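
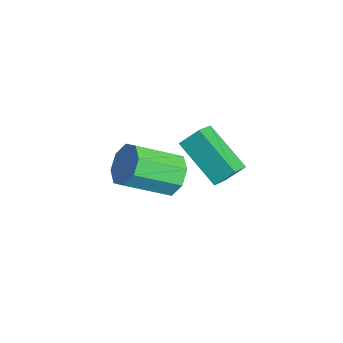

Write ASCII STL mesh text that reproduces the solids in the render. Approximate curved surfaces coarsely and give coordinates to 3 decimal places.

solid 
facet normal -0.629 0.596 -0.498
outer loop
vertex -0.643 3.357 2.586
vertex 0.883 4.099 1.546
vertex -0.759 2.703 1.95
endloop
endfacet
facet normal -0.767 -0.372 0.523
outer loop
vertex -0.123 2.101 2.454
vertex -0.643 3.357 2.586
vertex -0.759 2.703 1.95
endloop
endfacet
facet normal -0.629 0.596 -0.498
outer loop
vertex -0.759 2.703 1.95
vertex 0.883 4.099 1.546
vertex 0.767 3.445 0.91
endloop
endfacet
facet normal -0.125 -0.711 -0.692
outer loop
vertex 0.767 3.445 0.91
vertex -0.123 2.101 2.454
vertex -0.759 2.703 1.95
endloop
endfacet
facet normal 0.125 0.711 0.692
outer loop
vertex -0.643 3.357 2.586
vertex 1.519 3.497 2.05
vertex 0.883 4.099 1.546
endloop
endfacet
facet normal -0.767 -0.372 0.523
outer loop
vertex -0.007 2.755 3.09
vertex -0.643 3.357 2.586
vertex -0.123 2.101 2.454
endloop
endfacet
facet normal 0.125 0.711 0.692
outer loop
vertex -0.007 2.755 3.09
vertex 1.519 3.497 2.05
vertex -0.643 3.357 2.586
endloop
endfacet
facet normal 0.767 0.372 -0.523
outer loop
vertex 0.883 4.099 1.546
vertex 1.519 3.497 2.05
vertex 0.767 3.445 0.91
endloop
endfacet
facet normal -0.125 -0.711 -0.692
outer loop
vertex 1.403 2.843 1.414
vertex -0.123 2.101 2.454
vertex 0.767 3.445 0.91
endloop
endfacet
facet normal 0.767 0.372 -0.523
outer loop
vertex 0.767 3.445 0.91
vertex 1.519 3.497 2.05
vertex 1.403 2.843 1.414
endloop
endfacet
facet normal 0.629 -0.596 0.498
outer loop
vertex 1.403 2.843 1.414
vertex -0.007 2.755 3.09
vertex -0.123 2.101 2.454
endloop
endfacet
facet normal 0.629 -0.596 0.498
outer loop
vertex 1.519 3.497 2.05
vertex -0.007 2.755 3.09
vertex 1.403 2.843 1.414
endloop
endfacet
facet normal 0.041 0.854 -0.518
outer loop
vertex -1.834 2.367 -2.229
vertex -2.6 2.639 -1.841
vertex -1.724 2.716 -1.645
endloop
endfacet
facet normal 0.986 -0.117 -0.116
outer loop
vertex -1.834 2.367 -2.229
vertex -1.724 2.716 -1.645
vertex -1.915 0.65 -1.187
endloop
endfacet
facet normal 0.986 -0.117 -0.116
outer loop
vertex -1.915 0.65 -1.187
vertex -1.724 2.716 -1.645
vertex -1.805 0.999 -0.604
endloop
endfacet
facet normal -0.039 -0.854 0.519
outer loop
vertex -1.915 0.65 -1.187
vertex -1.805 0.999 -0.604
vertex -2.68 0.921 -0.799
endloop
endfacet
facet normal 0.041 0.855 -0.517
outer loop
vertex -1.724 2.716 -1.645
vertex -2.6 2.639 -1.841
vertex -2.127 3.019 -1.176
endloop
endfacet
facet normal 0.810 0.276 0.518
outer loop
vertex -1.724 2.716 -1.645
vertex -2.127 3.019 -1.176
vertex -1.805 0.999 -0.604
endloop
endfacet
facet normal 0.810 0.276 0.518
outer loop
vertex -1.805 0.999 -0.604
vertex -2.127 3.019 -1.176
vertex -2.208 1.302 -0.135
endloop
endfacet
facet normal -0.039 -0.854 0.518
outer loop
vertex -1.805 0.999 -0.604
vertex -2.208 1.302 -0.135
vertex -2.68 0.921 -0.799
endloop
endfacet
facet normal 0.041 0.855 -0.518
outer loop
vertex -2.127 3.019 -1.176
vertex -2.6 2.639 -1.841
vertex -2.807 3.1 -1.096
endloop
endfacet
facet normal 0.160 0.506 0.847
outer loop
vertex -2.127 3.019 -1.176
vertex -2.807 3.1 -1.096
vertex -2.208 1.302 -0.135
endloop
endfacet
facet normal 0.160 0.506 0.847
outer loop
vertex -2.208 1.302 -0.135
vertex -2.807 3.1 -1.096
vertex -2.888 1.383 -0.055
endloop
endfacet
facet normal -0.041 -0.854 0.519
outer loop
vertex -2.208 1.302 -0.135
vertex -2.888 1.383 -0.055
vertex -2.68 0.921 -0.799
endloop
endfacet
facet normal 0.040 0.855 -0.518
outer loop
vertex -2.807 3.1 -1.096
vertex -2.6 2.639 -1.841
vertex -3.365 2.91 -1.453
endloop
endfacet
facet normal -0.585 0.440 0.681
outer loop
vertex -2.807 3.1 -1.096
vertex -3.365 2.91 -1.453
vertex -2.888 1.383 -0.055
endloop
endfacet
facet normal -0.585 0.441 0.681
outer loop
vertex -2.888 1.383 -0.055
vertex -3.365 2.91 -1.453
vertex -3.446 1.193 -0.411
endloop
endfacet
facet normal -0.040 -0.854 0.519
outer loop
vertex -2.888 1.383 -0.055
vertex -3.446 1.193 -0.411
vertex -2.68 0.921 -0.799
endloop
endfacet
facet normal 0.039 0.854 -0.519
outer loop
vertex -3.365 2.91 -1.453
vertex -2.6 2.639 -1.841
vertex -3.475 2.561 -2.036
endloop
endfacet
facet normal -0.986 0.117 0.116
outer loop
vertex -3.365 2.91 -1.453
vertex -3.475 2.561 -2.036
vertex -3.446 1.193 -0.411
endloop
endfacet
facet normal -0.986 0.117 0.116
outer loop
vertex -3.446 1.193 -0.411
vertex -3.475 2.561 -2.036
vertex -3.556 0.844 -0.995
endloop
endfacet
facet normal -0.041 -0.854 0.518
outer loop
vertex -3.446 1.193 -0.411
vertex -3.556 0.844 -0.995
vertex -2.68 0.921 -0.799
endloop
endfacet
facet normal 0.039 0.854 -0.518
outer loop
vertex -3.475 2.561 -2.036
vertex -2.6 2.639 -1.841
vertex -3.072 2.258 -2.505
endloop
endfacet
facet normal -0.810 -0.276 -0.518
outer loop
vertex -3.475 2.561 -2.036
vertex -3.072 2.258 -2.505
vertex -3.556 0.844 -0.995
endloop
endfacet
facet normal -0.810 -0.276 -0.518
outer loop
vertex -3.556 0.844 -0.995
vertex -3.072 2.258 -2.505
vertex -3.153 0.541 -1.464
endloop
endfacet
facet normal -0.041 -0.855 0.517
outer loop
vertex -3.556 0.844 -0.995
vertex -3.153 0.541 -1.464
vertex -2.68 0.921 -0.799
endloop
endfacet
facet normal 0.041 0.854 -0.519
outer loop
vertex -3.072 2.258 -2.505
vertex -2.6 2.639 -1.841
vertex -2.392 2.177 -2.585
endloop
endfacet
facet normal -0.160 -0.506 -0.847
outer loop
vertex -3.072 2.258 -2.505
vertex -2.392 2.177 -2.585
vertex -3.153 0.541 -1.464
endloop
endfacet
facet normal -0.160 -0.506 -0.847
outer loop
vertex -3.153 0.541 -1.464
vertex -2.392 2.177 -2.585
vertex -2.473 0.46 -1.544
endloop
endfacet
facet normal -0.041 -0.855 0.518
outer loop
vertex -3.153 0.541 -1.464
vertex -2.473 0.46 -1.544
vertex -2.68 0.921 -0.799
endloop
endfacet
facet normal 0.040 0.854 -0.519
outer loop
vertex -2.392 2.177 -2.585
vertex -2.6 2.639 -1.841
vertex -1.834 2.367 -2.229
endloop
endfacet
facet normal 0.585 -0.441 -0.681
outer loop
vertex -2.392 2.177 -2.585
vertex -1.834 2.367 -2.229
vertex -2.473 0.46 -1.544
endloop
endfacet
facet normal 0.585 -0.441 -0.681
outer loop
vertex -2.473 0.46 -1.544
vertex -1.834 2.367 -2.229
vertex -1.915 0.65 -1.187
endloop
endfacet
facet normal -0.040 -0.855 0.518
outer loop
vertex -2.473 0.46 -1.544
vertex -1.915 0.65 -1.187
vertex -2.68 0.921 -0.799
endloop
endfacet

endsolid


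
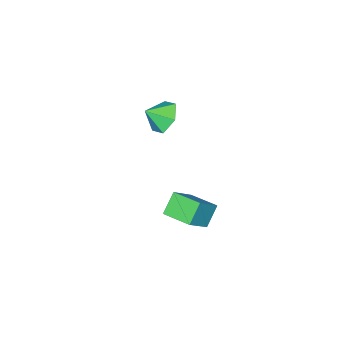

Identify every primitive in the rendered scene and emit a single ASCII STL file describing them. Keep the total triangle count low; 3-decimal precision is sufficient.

solid 
facet normal -0.653 0.474 -0.590
outer loop
vertex 4.062 -3.649 2.694
vertex 3.498 -3.365 3.546
vertex 4.275 -2.737 3.191
endloop
endfacet
facet normal 0.977 -0.139 -0.163
outer loop
vertex 4.062 -3.649 2.694
vertex 4.275 -2.737 3.191
vertex 4.282 -3.935 4.254
endloop
endfacet
facet normal -0.653 0.475 -0.590
outer loop
vertex 4.275 -2.737 3.191
vertex 3.498 -3.365 3.546
vertex 3.711 -2.454 4.043
endloop
endfacet
facet normal 0.825 0.378 0.420
outer loop
vertex 4.275 -2.737 3.191
vertex 3.711 -2.454 4.043
vertex 4.282 -3.935 4.254
endloop
endfacet
facet normal -0.653 0.475 -0.590
outer loop
vertex 3.711 -2.454 4.043
vertex 3.498 -3.365 3.546
vertex 2.934 -3.082 4.397
endloop
endfacet
facet normal 0.245 0.229 0.942
outer loop
vertex 3.711 -2.454 4.043
vertex 2.934 -3.082 4.397
vertex 4.282 -3.935 4.254
endloop
endfacet
facet normal -0.653 0.475 -0.590
outer loop
vertex 2.934 -3.082 4.397
vertex 3.498 -3.365 3.546
vertex 2.721 -3.993 3.9
endloop
endfacet
facet normal -0.183 -0.437 0.880
outer loop
vertex 2.934 -3.082 4.397
vertex 2.721 -3.993 3.9
vertex 4.282 -3.935 4.254
endloop
endfacet
facet normal -0.653 0.474 -0.591
outer loop
vertex 2.721 -3.993 3.9
vertex 3.498 -3.365 3.546
vertex 3.285 -4.277 3.049
endloop
endfacet
facet normal -0.032 -0.954 0.297
outer loop
vertex 2.721 -3.993 3.9
vertex 3.285 -4.277 3.049
vertex 4.282 -3.935 4.254
endloop
endfacet
facet normal -0.653 0.474 -0.590
outer loop
vertex 3.285 -4.277 3.049
vertex 3.498 -3.365 3.546
vertex 4.062 -3.649 2.694
endloop
endfacet
facet normal 0.548 -0.805 -0.225
outer loop
vertex 3.285 -4.277 3.049
vertex 4.062 -3.649 2.694
vertex 4.282 -3.935 4.254
endloop
endfacet
facet normal -0.718 -0.018 -0.695
outer loop
vertex 2.562 -2.366 -3.031
vertex 2.429 -0.724 -2.936
vertex 3.523 -2.231 -4.027
endloop
endfacet
facet normal 0.080 -0.995 -0.057
outer loop
vertex 4.931 -2.196 -2.664
vertex 2.562 -2.366 -3.031
vertex 3.523 -2.231 -4.027
endloop
endfacet
facet normal -0.718 -0.018 -0.695
outer loop
vertex 3.523 -2.231 -4.027
vertex 2.429 -0.724 -2.936
vertex 3.39 -0.589 -3.932
endloop
endfacet
facet normal 0.691 0.097 -0.716
outer loop
vertex 3.39 -0.589 -3.932
vertex 4.931 -2.196 -2.664
vertex 3.523 -2.231 -4.027
endloop
endfacet
facet normal -0.691 -0.097 0.716
outer loop
vertex 2.562 -2.366 -3.031
vertex 3.837 -0.689 -1.573
vertex 2.429 -0.724 -2.936
endloop
endfacet
facet normal 0.080 -0.995 -0.057
outer loop
vertex 3.97 -2.331 -1.668
vertex 2.562 -2.366 -3.031
vertex 4.931 -2.196 -2.664
endloop
endfacet
facet normal -0.691 -0.097 0.716
outer loop
vertex 3.97 -2.331 -1.668
vertex 3.837 -0.689 -1.573
vertex 2.562 -2.366 -3.031
endloop
endfacet
facet normal -0.080 0.995 0.057
outer loop
vertex 2.429 -0.724 -2.936
vertex 3.837 -0.689 -1.573
vertex 3.39 -0.589 -3.932
endloop
endfacet
facet normal 0.691 0.097 -0.716
outer loop
vertex 4.798 -0.554 -2.569
vertex 4.931 -2.196 -2.664
vertex 3.39 -0.589 -3.932
endloop
endfacet
facet normal -0.080 0.995 0.057
outer loop
vertex 3.39 -0.589 -3.932
vertex 3.837 -0.689 -1.573
vertex 4.798 -0.554 -2.569
endloop
endfacet
facet normal 0.718 0.018 0.695
outer loop
vertex 4.798 -0.554 -2.569
vertex 3.97 -2.331 -1.668
vertex 4.931 -2.196 -2.664
endloop
endfacet
facet normal 0.718 0.018 0.695
outer loop
vertex 3.837 -0.689 -1.573
vertex 3.97 -2.331 -1.668
vertex 4.798 -0.554 -2.569
endloop
endfacet

endsolid


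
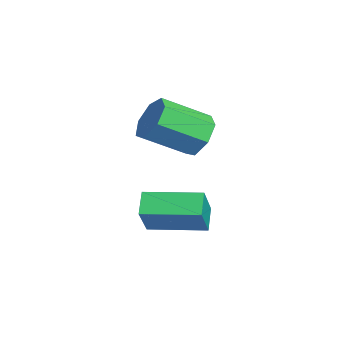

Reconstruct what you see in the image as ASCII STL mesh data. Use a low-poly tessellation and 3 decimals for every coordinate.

solid 
facet normal -0.751 0.171 0.638
outer loop
vertex -1.501 -2.733 -0.685
vertex -0.96 -0.811 -0.563
vertex -2.416 -2.401 -1.852
endloop
endfacet
facet normal -0.271 -0.961 -0.061
outer loop
vertex -1.68 -2.569 -2.477
vertex -1.501 -2.733 -0.685
vertex -2.416 -2.401 -1.852
endloop
endfacet
facet normal -0.751 0.171 0.637
outer loop
vertex -2.416 -2.401 -1.852
vertex -0.96 -0.811 -0.563
vertex -1.875 -0.48 -1.731
endloop
endfacet
facet normal -0.602 0.218 -0.768
outer loop
vertex -1.875 -0.48 -1.731
vertex -1.68 -2.569 -2.477
vertex -2.416 -2.401 -1.852
endloop
endfacet
facet normal 0.602 -0.218 0.768
outer loop
vertex -1.501 -2.733 -0.685
vertex -0.224 -0.979 -1.188
vertex -0.96 -0.811 -0.563
endloop
endfacet
facet normal -0.270 -0.961 -0.061
outer loop
vertex -0.765 -2.9 -1.309
vertex -1.501 -2.733 -0.685
vertex -1.68 -2.569 -2.477
endloop
endfacet
facet normal 0.602 -0.218 0.768
outer loop
vertex -0.765 -2.9 -1.309
vertex -0.224 -0.979 -1.188
vertex -1.501 -2.733 -0.685
endloop
endfacet
facet normal 0.271 0.961 0.060
outer loop
vertex -0.96 -0.811 -0.563
vertex -0.224 -0.979 -1.188
vertex -1.875 -0.48 -1.731
endloop
endfacet
facet normal -0.602 0.218 -0.768
outer loop
vertex -1.139 -0.647 -2.355
vertex -1.68 -2.569 -2.477
vertex -1.875 -0.48 -1.731
endloop
endfacet
facet normal 0.270 0.961 0.062
outer loop
vertex -1.875 -0.48 -1.731
vertex -0.224 -0.979 -1.188
vertex -1.139 -0.647 -2.355
endloop
endfacet
facet normal 0.751 -0.171 -0.637
outer loop
vertex -1.139 -0.647 -2.355
vertex -0.765 -2.9 -1.309
vertex -1.68 -2.569 -2.477
endloop
endfacet
facet normal 0.751 -0.171 -0.638
outer loop
vertex -0.224 -0.979 -1.188
vertex -0.765 -2.9 -1.309
vertex -1.139 -0.647 -2.355
endloop
endfacet
facet normal -0.083 0.862 -0.499
outer loop
vertex -1.814 -0.593 1.275
vertex -2.708 -0.735 1.178
vertex -2.271 -0.304 1.85
endloop
endfacet
facet normal 0.811 0.349 0.469
outer loop
vertex -1.814 -0.593 1.275
vertex -2.271 -0.304 1.85
vertex -1.658 -2.224 2.218
endloop
endfacet
facet normal 0.812 0.349 0.468
outer loop
vertex -1.658 -2.224 2.218
vertex -2.271 -0.304 1.85
vertex -2.115 -1.934 2.794
endloop
endfacet
facet normal 0.082 -0.862 0.500
outer loop
vertex -1.658 -2.224 2.218
vertex -2.115 -1.934 2.794
vertex -2.552 -2.365 2.122
endloop
endfacet
facet normal -0.083 0.862 -0.499
outer loop
vertex -2.271 -0.304 1.85
vertex -2.708 -0.735 1.178
vertex -3.057 -0.339 1.92
endloop
endfacet
facet normal 0.054 0.504 0.862
outer loop
vertex -2.271 -0.304 1.85
vertex -3.057 -0.339 1.92
vertex -2.115 -1.934 2.794
endloop
endfacet
facet normal 0.053 0.504 0.862
outer loop
vertex -2.115 -1.934 2.794
vertex -3.057 -0.339 1.92
vertex -2.9 -1.97 2.863
endloop
endfacet
facet normal 0.083 -0.863 0.499
outer loop
vertex -2.115 -1.934 2.794
vertex -2.9 -1.97 2.863
vertex -2.552 -2.365 2.122
endloop
endfacet
facet normal -0.083 0.863 -0.499
outer loop
vertex -3.057 -0.339 1.92
vertex -2.708 -0.735 1.178
vertex -3.58 -0.672 1.431
endloop
endfacet
facet normal -0.745 0.279 0.606
outer loop
vertex -3.057 -0.339 1.92
vertex -3.58 -0.672 1.431
vertex -2.9 -1.97 2.863
endloop
endfacet
facet normal -0.744 0.280 0.607
outer loop
vertex -2.9 -1.97 2.863
vertex -3.58 -0.672 1.431
vertex -3.424 -2.303 2.374
endloop
endfacet
facet normal 0.083 -0.863 0.499
outer loop
vertex -2.9 -1.97 2.863
vertex -3.424 -2.303 2.374
vertex -2.552 -2.365 2.122
endloop
endfacet
facet normal -0.082 0.863 -0.499
outer loop
vertex -3.58 -0.672 1.431
vertex -2.708 -0.735 1.178
vertex -3.447 -1.052 0.752
endloop
endfacet
facet normal -0.982 -0.155 -0.106
outer loop
vertex -3.58 -0.672 1.431
vertex -3.447 -1.052 0.752
vertex -3.424 -2.303 2.374
endloop
endfacet
facet normal -0.982 -0.156 -0.106
outer loop
vertex -3.424 -2.303 2.374
vertex -3.447 -1.052 0.752
vertex -3.29 -2.683 1.695
endloop
endfacet
facet normal 0.083 -0.863 0.499
outer loop
vertex -3.424 -2.303 2.374
vertex -3.29 -2.683 1.695
vertex -2.552 -2.365 2.122
endloop
endfacet
facet normal -0.083 0.863 -0.499
outer loop
vertex -3.447 -1.052 0.752
vertex -2.708 -0.735 1.178
vertex -2.757 -1.193 0.394
endloop
endfacet
facet normal -0.480 -0.473 -0.739
outer loop
vertex -3.447 -1.052 0.752
vertex -2.757 -1.193 0.394
vertex -3.29 -2.683 1.695
endloop
endfacet
facet normal -0.481 -0.473 -0.739
outer loop
vertex -3.29 -2.683 1.695
vertex -2.757 -1.193 0.394
vertex -2.601 -2.824 1.337
endloop
endfacet
facet normal 0.083 -0.863 0.499
outer loop
vertex -3.29 -2.683 1.695
vertex -2.601 -2.824 1.337
vertex -2.552 -2.365 2.122
endloop
endfacet
facet normal -0.083 0.863 -0.499
outer loop
vertex -2.757 -1.193 0.394
vertex -2.708 -0.735 1.178
vertex -2.031 -0.989 0.626
endloop
endfacet
facet normal 0.383 -0.435 -0.815
outer loop
vertex -2.757 -1.193 0.394
vertex -2.031 -0.989 0.626
vertex -2.601 -2.824 1.337
endloop
endfacet
facet normal 0.384 -0.435 -0.815
outer loop
vertex -2.601 -2.824 1.337
vertex -2.031 -0.989 0.626
vertex -1.874 -2.619 1.57
endloop
endfacet
facet normal 0.083 -0.863 0.499
outer loop
vertex -2.601 -2.824 1.337
vertex -1.874 -2.619 1.57
vertex -2.552 -2.365 2.122
endloop
endfacet
facet normal -0.083 0.863 -0.499
outer loop
vertex -2.031 -0.989 0.626
vertex -2.708 -0.735 1.178
vertex -1.814 -0.593 1.275
endloop
endfacet
facet normal 0.958 -0.069 -0.278
outer loop
vertex -2.031 -0.989 0.626
vertex -1.814 -0.593 1.275
vertex -1.874 -2.619 1.57
endloop
endfacet
facet normal 0.958 -0.069 -0.277
outer loop
vertex -1.874 -2.619 1.57
vertex -1.814 -0.593 1.275
vertex -1.658 -2.224 2.218
endloop
endfacet
facet normal 0.083 -0.863 0.499
outer loop
vertex -1.874 -2.619 1.57
vertex -1.658 -2.224 2.218
vertex -2.552 -2.365 2.122
endloop
endfacet

endsolid


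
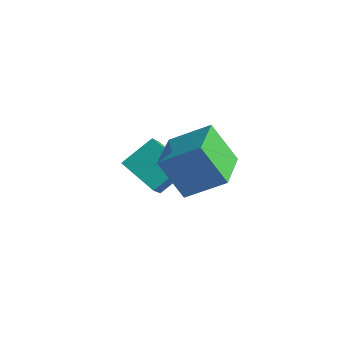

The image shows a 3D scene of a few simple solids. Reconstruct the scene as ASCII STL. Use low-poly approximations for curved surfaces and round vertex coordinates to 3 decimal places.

solid 
facet normal -0.880 -0.122 0.459
outer loop
vertex -0.628 -3.96 1.228
vertex -0.275 -2.661 2.25
vertex -1.221 -3.086 0.324
endloop
endfacet
facet normal -0.209 -0.768 -0.605
outer loop
vertex 0.415 -2.859 -0.53
vertex -0.628 -3.96 1.228
vertex -1.221 -3.086 0.324
endloop
endfacet
facet normal -0.880 -0.122 0.459
outer loop
vertex -1.221 -3.086 0.324
vertex -0.275 -2.661 2.25
vertex -0.868 -1.788 1.346
endloop
endfacet
facet normal -0.427 0.628 -0.651
outer loop
vertex -0.868 -1.788 1.346
vertex 0.415 -2.859 -0.53
vertex -1.221 -3.086 0.324
endloop
endfacet
facet normal 0.427 -0.628 0.651
outer loop
vertex -0.628 -3.96 1.228
vertex 1.361 -2.434 1.396
vertex -0.275 -2.661 2.25
endloop
endfacet
facet normal -0.209 -0.768 -0.605
outer loop
vertex 1.008 -3.732 0.374
vertex -0.628 -3.96 1.228
vertex 0.415 -2.859 -0.53
endloop
endfacet
facet normal 0.427 -0.628 0.650
outer loop
vertex 1.008 -3.732 0.374
vertex 1.361 -2.434 1.396
vertex -0.628 -3.96 1.228
endloop
endfacet
facet normal 0.209 0.768 0.605
outer loop
vertex -0.275 -2.661 2.25
vertex 1.361 -2.434 1.396
vertex -0.868 -1.788 1.346
endloop
endfacet
facet normal -0.427 0.628 -0.651
outer loop
vertex 0.768 -1.56 0.492
vertex 0.415 -2.859 -0.53
vertex -0.868 -1.788 1.346
endloop
endfacet
facet normal 0.209 0.768 0.605
outer loop
vertex -0.868 -1.788 1.346
vertex 1.361 -2.434 1.396
vertex 0.768 -1.56 0.492
endloop
endfacet
facet normal 0.880 0.122 -0.459
outer loop
vertex 0.768 -1.56 0.492
vertex 1.008 -3.732 0.374
vertex 0.415 -2.859 -0.53
endloop
endfacet
facet normal 0.880 0.122 -0.459
outer loop
vertex 1.361 -2.434 1.396
vertex 1.008 -3.732 0.374
vertex 0.768 -1.56 0.492
endloop
endfacet
facet normal -0.470 -0.254 0.845
outer loop
vertex 4.222 -4.263 4.753
vertex 2.921 -2.512 4.556
vertex 2.988 -5.292 3.757
endloop
endfacet
facet normal 0.594 -0.799 0.090
outer loop
vertex 3.919 -4.788 2.084
vertex 4.222 -4.263 4.753
vertex 2.988 -5.292 3.757
endloop
endfacet
facet normal -0.470 -0.254 0.845
outer loop
vertex 2.988 -5.292 3.757
vertex 2.921 -2.512 4.556
vertex 1.687 -3.541 3.561
endloop
endfacet
facet normal -0.653 -0.544 -0.527
outer loop
vertex 1.687 -3.541 3.561
vertex 3.919 -4.788 2.084
vertex 2.988 -5.292 3.757
endloop
endfacet
facet normal 0.653 0.544 0.527
outer loop
vertex 4.222 -4.263 4.753
vertex 3.852 -2.008 2.883
vertex 2.921 -2.512 4.556
endloop
endfacet
facet normal 0.594 -0.799 0.090
outer loop
vertex 5.153 -3.759 3.079
vertex 4.222 -4.263 4.753
vertex 3.919 -4.788 2.084
endloop
endfacet
facet normal 0.653 0.544 0.527
outer loop
vertex 5.153 -3.759 3.079
vertex 3.852 -2.008 2.883
vertex 4.222 -4.263 4.753
endloop
endfacet
facet normal -0.594 0.799 -0.090
outer loop
vertex 2.921 -2.512 4.556
vertex 3.852 -2.008 2.883
vertex 1.687 -3.541 3.561
endloop
endfacet
facet normal -0.653 -0.544 -0.527
outer loop
vertex 2.618 -3.037 1.887
vertex 3.919 -4.788 2.084
vertex 1.687 -3.541 3.561
endloop
endfacet
facet normal -0.594 0.799 -0.090
outer loop
vertex 1.687 -3.541 3.561
vertex 3.852 -2.008 2.883
vertex 2.618 -3.037 1.887
endloop
endfacet
facet normal 0.470 0.254 -0.845
outer loop
vertex 2.618 -3.037 1.887
vertex 5.153 -3.759 3.079
vertex 3.919 -4.788 2.084
endloop
endfacet
facet normal 0.470 0.255 -0.845
outer loop
vertex 3.852 -2.008 2.883
vertex 5.153 -3.759 3.079
vertex 2.618 -3.037 1.887
endloop
endfacet

endsolid


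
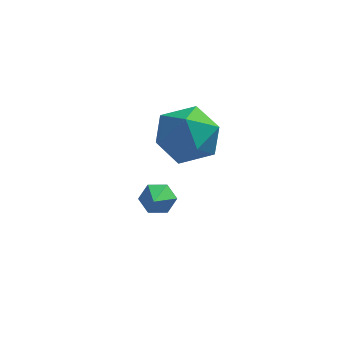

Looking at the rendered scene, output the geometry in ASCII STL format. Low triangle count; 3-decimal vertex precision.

solid 
facet normal -0.094 0.827 -0.554
outer loop
vertex -0.68 -2.229 -3.547
vertex -1.079 -1.968 -3.09
vertex -0.428 -1.87 -3.054
endloop
endfacet
facet normal 0.891 -0.430 -0.142
outer loop
vertex -0.68 -2.229 -3.547
vertex -0.428 -1.87 -3.054
vertex -0.941 -3.192 -2.27
endloop
endfacet
facet normal -0.094 0.827 -0.554
outer loop
vertex -0.428 -1.87 -3.054
vertex -1.079 -1.968 -3.09
vertex -0.826 -1.609 -2.597
endloop
endfacet
facet normal 0.773 0.074 0.631
outer loop
vertex -0.428 -1.87 -3.054
vertex -0.826 -1.609 -2.597
vertex -0.941 -3.192 -2.27
endloop
endfacet
facet normal -0.094 0.827 -0.554
outer loop
vertex -0.826 -1.609 -2.597
vertex -1.079 -1.968 -3.09
vertex -1.478 -1.707 -2.633
endloop
endfacet
facet normal -0.085 0.207 0.975
outer loop
vertex -0.826 -1.609 -2.597
vertex -1.478 -1.707 -2.633
vertex -0.941 -3.192 -2.27
endloop
endfacet
facet normal -0.094 0.827 -0.554
outer loop
vertex -1.478 -1.707 -2.633
vertex -1.079 -1.968 -3.09
vertex -1.731 -2.066 -3.126
endloop
endfacet
facet normal -0.823 -0.165 0.543
outer loop
vertex -1.478 -1.707 -2.633
vertex -1.731 -2.066 -3.126
vertex -0.941 -3.192 -2.27
endloop
endfacet
facet normal -0.094 0.827 -0.554
outer loop
vertex -1.731 -2.066 -3.126
vertex -1.079 -1.968 -3.09
vertex -1.332 -2.327 -3.583
endloop
endfacet
facet normal -0.705 -0.671 -0.232
outer loop
vertex -1.731 -2.066 -3.126
vertex -1.332 -2.327 -3.583
vertex -0.941 -3.192 -2.27
endloop
endfacet
facet normal -0.094 0.827 -0.554
outer loop
vertex -1.332 -2.327 -3.583
vertex -1.079 -1.968 -3.09
vertex -0.68 -2.229 -3.547
endloop
endfacet
facet normal 0.153 -0.804 -0.575
outer loop
vertex -1.332 -2.327 -3.583
vertex -0.68 -2.229 -3.547
vertex -0.941 -3.192 -2.27
endloop
endfacet
facet normal -0.898 0.440 0.008
outer loop
vertex -0.463 -1.574 0.721
vertex -0.979 -2.621 0.3
vertex -0.874 -2.428 1.521
endloop
endfacet
facet normal -0.477 0.712 0.515
outer loop
vertex -0.463 -1.574 0.721
vertex -0.874 -2.428 1.521
vertex 0.206 -1.854 1.727
endloop
endfacet
facet normal 0.108 0.974 0.200
outer loop
vertex -0.463 -1.574 0.721
vertex 0.206 -1.854 1.727
vertex 0.769 -1.692 0.633
endloop
endfacet
facet normal 0.047 0.863 -0.503
outer loop
vertex -0.463 -1.574 0.721
vertex 0.769 -1.692 0.633
vertex 0.036 -2.166 -0.249
endloop
endfacet
facet normal -0.575 0.533 -0.621
outer loop
vertex -0.463 -1.574 0.721
vertex 0.036 -2.166 -0.249
vertex -0.979 -2.621 0.3
endloop
endfacet
facet normal -0.275 0.179 0.944
outer loop
vertex 0.206 -1.854 1.727
vertex -0.874 -2.428 1.521
vertex 0.104 -3.074 1.929
endloop
endfacet
facet normal -0.957 -0.262 0.124
outer loop
vertex -0.874 -2.428 1.521
vertex -0.979 -2.621 0.3
vertex -0.629 -3.548 1.047
endloop
endfacet
facet normal -0.434 -0.112 -0.894
outer loop
vertex -0.979 -2.621 0.3
vertex 0.036 -2.166 -0.249
vertex -0.066 -3.386 -0.047
endloop
endfacet
facet normal 0.572 0.423 -0.703
outer loop
vertex 0.036 -2.166 -0.249
vertex 0.769 -1.692 0.633
vertex 1.014 -2.812 0.159
endloop
endfacet
facet normal 0.670 0.603 0.434
outer loop
vertex 0.769 -1.692 0.633
vertex 0.206 -1.854 1.727
vertex 1.119 -2.619 1.38
endloop
endfacet
facet normal -0.047 -0.863 0.503
outer loop
vertex 0.603 -3.666 0.959
vertex 0.104 -3.074 1.929
vertex -0.629 -3.548 1.047
endloop
endfacet
facet normal -0.108 -0.974 -0.200
outer loop
vertex 0.603 -3.666 0.959
vertex -0.629 -3.548 1.047
vertex -0.066 -3.386 -0.047
endloop
endfacet
facet normal 0.477 -0.712 -0.515
outer loop
vertex 0.603 -3.666 0.959
vertex -0.066 -3.386 -0.047
vertex 1.014 -2.812 0.159
endloop
endfacet
facet normal 0.898 -0.440 -0.008
outer loop
vertex 0.603 -3.666 0.959
vertex 1.014 -2.812 0.159
vertex 1.119 -2.619 1.38
endloop
endfacet
facet normal 0.575 -0.533 0.621
outer loop
vertex 0.603 -3.666 0.959
vertex 1.119 -2.619 1.38
vertex 0.104 -3.074 1.929
endloop
endfacet
facet normal -0.572 -0.423 0.703
outer loop
vertex -0.629 -3.548 1.047
vertex 0.104 -3.074 1.929
vertex -0.874 -2.428 1.521
endloop
endfacet
facet normal -0.670 -0.603 -0.434
outer loop
vertex -0.066 -3.386 -0.047
vertex -0.629 -3.548 1.047
vertex -0.979 -2.621 0.3
endloop
endfacet
facet normal 0.275 -0.179 -0.944
outer loop
vertex 1.014 -2.812 0.159
vertex -0.066 -3.386 -0.047
vertex 0.036 -2.166 -0.249
endloop
endfacet
facet normal 0.957 0.262 -0.124
outer loop
vertex 1.119 -2.619 1.38
vertex 1.014 -2.812 0.159
vertex 0.769 -1.692 0.633
endloop
endfacet
facet normal 0.434 0.112 0.894
outer loop
vertex 0.104 -3.074 1.929
vertex 1.119 -2.619 1.38
vertex 0.206 -1.854 1.727
endloop
endfacet

endsolid


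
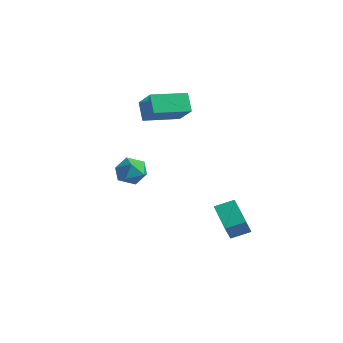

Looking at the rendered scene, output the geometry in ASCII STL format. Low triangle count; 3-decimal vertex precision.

solid 
facet normal -0.528 -0.769 -0.361
outer loop
vertex 4.17 1.684 -4.116
vertex 2.429 2.539 -3.391
vertex 4.043 2.197 -5.024
endloop
endfacet
facet normal 0.840 -0.413 -0.351
outer loop
vertex 4.651 3.081 -4.609
vertex 4.17 1.684 -4.116
vertex 4.043 2.197 -5.024
endloop
endfacet
facet normal -0.528 -0.769 -0.361
outer loop
vertex 4.043 2.197 -5.024
vertex 2.429 2.539 -3.391
vertex 2.303 3.052 -4.299
endloop
endfacet
facet normal -0.120 0.488 -0.864
outer loop
vertex 2.303 3.052 -4.299
vertex 4.651 3.081 -4.609
vertex 4.043 2.197 -5.024
endloop
endfacet
facet normal 0.120 -0.488 0.864
outer loop
vertex 4.17 1.684 -4.116
vertex 3.037 3.423 -2.976
vertex 2.429 2.539 -3.391
endloop
endfacet
facet normal 0.841 -0.413 -0.350
outer loop
vertex 4.777 2.568 -3.701
vertex 4.17 1.684 -4.116
vertex 4.651 3.081 -4.609
endloop
endfacet
facet normal 0.120 -0.488 0.864
outer loop
vertex 4.777 2.568 -3.701
vertex 3.037 3.423 -2.976
vertex 4.17 1.684 -4.116
endloop
endfacet
facet normal -0.840 0.414 0.350
outer loop
vertex 2.429 2.539 -3.391
vertex 3.037 3.423 -2.976
vertex 2.303 3.052 -4.299
endloop
endfacet
facet normal -0.120 0.488 -0.864
outer loop
vertex 2.91 3.936 -3.884
vertex 4.651 3.081 -4.609
vertex 2.303 3.052 -4.299
endloop
endfacet
facet normal -0.841 0.413 0.351
outer loop
vertex 2.303 3.052 -4.299
vertex 3.037 3.423 -2.976
vertex 2.91 3.936 -3.884
endloop
endfacet
facet normal 0.528 0.769 0.361
outer loop
vertex 2.91 3.936 -3.884
vertex 4.777 2.568 -3.701
vertex 4.651 3.081 -4.609
endloop
endfacet
facet normal 0.528 0.769 0.361
outer loop
vertex 3.037 3.423 -2.976
vertex 4.777 2.568 -3.701
vertex 2.91 3.936 -3.884
endloop
endfacet
facet normal -0.532 0.268 0.803
outer loop
vertex -1.728 1.845 3.603
vertex -0.987 3.824 3.433
vertex -3.139 2.281 2.523
endloop
endfacet
facet normal -0.349 -0.934 0.080
outer loop
vertex -2.453 1.936 1.487
vertex -1.728 1.845 3.603
vertex -3.139 2.281 2.523
endloop
endfacet
facet normal -0.532 0.268 0.803
outer loop
vertex -3.139 2.281 2.523
vertex -0.987 3.824 3.433
vertex -2.398 4.26 2.353
endloop
endfacet
facet normal -0.771 0.238 -0.590
outer loop
vertex -2.398 4.26 2.353
vertex -2.453 1.936 1.487
vertex -3.139 2.281 2.523
endloop
endfacet
facet normal 0.771 -0.238 0.590
outer loop
vertex -1.728 1.845 3.603
vertex -0.301 3.479 2.397
vertex -0.987 3.824 3.433
endloop
endfacet
facet normal -0.349 -0.934 0.080
outer loop
vertex -1.042 1.5 2.567
vertex -1.728 1.845 3.603
vertex -2.453 1.936 1.487
endloop
endfacet
facet normal 0.771 -0.238 0.590
outer loop
vertex -1.042 1.5 2.567
vertex -0.301 3.479 2.397
vertex -1.728 1.845 3.603
endloop
endfacet
facet normal 0.349 0.934 -0.080
outer loop
vertex -0.987 3.824 3.433
vertex -0.301 3.479 2.397
vertex -2.398 4.26 2.353
endloop
endfacet
facet normal -0.771 0.238 -0.590
outer loop
vertex -1.712 3.915 1.317
vertex -2.453 1.936 1.487
vertex -2.398 4.26 2.353
endloop
endfacet
facet normal 0.349 0.934 -0.080
outer loop
vertex -2.398 4.26 2.353
vertex -0.301 3.479 2.397
vertex -1.712 3.915 1.317
endloop
endfacet
facet normal 0.532 -0.268 -0.803
outer loop
vertex -1.712 3.915 1.317
vertex -1.042 1.5 2.567
vertex -2.453 1.936 1.487
endloop
endfacet
facet normal 0.532 -0.268 -0.803
outer loop
vertex -0.301 3.479 2.397
vertex -1.042 1.5 2.567
vertex -1.712 3.915 1.317
endloop
endfacet
facet normal 0.093 0.978 0.187
outer loop
vertex 0.076 0.023 -1.072
vertex -0.743 0.006 -0.578
vertex 0.088 -0.158 -0.132
endloop
endfacet
facet normal 0.733 0.670 0.120
outer loop
vertex 0.076 0.023 -1.072
vertex 0.088 -0.158 -0.132
vertex 0.646 -0.663 -0.724
endloop
endfacet
facet normal 0.766 0.370 -0.526
outer loop
vertex 0.076 0.023 -1.072
vertex 0.646 -0.663 -0.724
vertex 0.16 -0.81 -1.535
endloop
endfacet
facet normal 0.147 0.492 -0.858
outer loop
vertex 0.076 0.023 -1.072
vertex 0.16 -0.81 -1.535
vertex -0.698 -0.396 -1.445
endloop
endfacet
facet normal -0.269 0.868 -0.417
outer loop
vertex 0.076 0.023 -1.072
vertex -0.698 -0.396 -1.445
vertex -0.743 0.006 -0.578
endloop
endfacet
facet normal 0.780 0.149 0.608
outer loop
vertex 0.646 -0.663 -0.724
vertex 0.088 -0.158 -0.132
vertex 0.178 -1.104 -0.015
endloop
endfacet
facet normal -0.256 0.649 0.716
outer loop
vertex 0.088 -0.158 -0.132
vertex -0.743 0.006 -0.578
vertex -0.68 -0.69 0.075
endloop
endfacet
facet normal -0.842 0.472 -0.262
outer loop
vertex -0.743 0.006 -0.578
vertex -0.698 -0.396 -1.445
vertex -1.166 -0.837 -0.736
endloop
endfacet
facet normal -0.168 -0.137 -0.976
outer loop
vertex -0.698 -0.396 -1.445
vertex 0.16 -0.81 -1.535
vertex -0.608 -1.342 -1.328
endloop
endfacet
facet normal 0.834 -0.336 -0.439
outer loop
vertex 0.16 -0.81 -1.535
vertex 0.646 -0.663 -0.724
vertex 0.223 -1.506 -0.882
endloop
endfacet
facet normal -0.147 -0.492 0.858
outer loop
vertex -0.596 -1.523 -0.388
vertex 0.178 -1.104 -0.015
vertex -0.68 -0.69 0.075
endloop
endfacet
facet normal -0.766 -0.370 0.526
outer loop
vertex -0.596 -1.523 -0.388
vertex -0.68 -0.69 0.075
vertex -1.166 -0.837 -0.736
endloop
endfacet
facet normal -0.733 -0.670 -0.120
outer loop
vertex -0.596 -1.523 -0.388
vertex -1.166 -0.837 -0.736
vertex -0.608 -1.342 -1.328
endloop
endfacet
facet normal -0.093 -0.978 -0.187
outer loop
vertex -0.596 -1.523 -0.388
vertex -0.608 -1.342 -1.328
vertex 0.223 -1.506 -0.882
endloop
endfacet
facet normal 0.269 -0.868 0.417
outer loop
vertex -0.596 -1.523 -0.388
vertex 0.223 -1.506 -0.882
vertex 0.178 -1.104 -0.015
endloop
endfacet
facet normal 0.168 0.137 0.976
outer loop
vertex -0.68 -0.69 0.075
vertex 0.178 -1.104 -0.015
vertex 0.088 -0.158 -0.132
endloop
endfacet
facet normal -0.834 0.336 0.439
outer loop
vertex -1.166 -0.837 -0.736
vertex -0.68 -0.69 0.075
vertex -0.743 0.006 -0.578
endloop
endfacet
facet normal -0.780 -0.149 -0.608
outer loop
vertex -0.608 -1.342 -1.328
vertex -1.166 -0.837 -0.736
vertex -0.698 -0.396 -1.445
endloop
endfacet
facet normal 0.256 -0.649 -0.716
outer loop
vertex 0.223 -1.506 -0.882
vertex -0.608 -1.342 -1.328
vertex 0.16 -0.81 -1.535
endloop
endfacet
facet normal 0.842 -0.472 0.262
outer loop
vertex 0.178 -1.104 -0.015
vertex 0.223 -1.506 -0.882
vertex 0.646 -0.663 -0.724
endloop
endfacet

endsolid


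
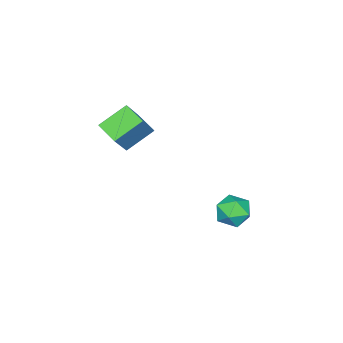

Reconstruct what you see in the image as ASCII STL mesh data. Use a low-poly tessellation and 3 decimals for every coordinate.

solid 
facet normal 0.448 0.657 0.606
outer loop
vertex -1.501 5.014 -0.597
vertex -1.439 4.244 0.191
vertex -0.617 4.355 -0.537
endloop
endfacet
facet normal 0.599 0.797 -0.077
outer loop
vertex -1.501 5.014 -0.597
vertex -0.617 4.355 -0.537
vertex -1.062 4.595 -1.519
endloop
endfacet
facet normal -0.017 0.907 -0.420
outer loop
vertex -1.501 5.014 -0.597
vertex -1.062 4.595 -1.519
vertex -2.158 4.631 -1.397
endloop
endfacet
facet normal -0.547 0.835 0.050
outer loop
vertex -1.501 5.014 -0.597
vertex -2.158 4.631 -1.397
vertex -2.392 4.415 -0.34
endloop
endfacet
facet normal -0.260 0.680 0.685
outer loop
vertex -1.501 5.014 -0.597
vertex -2.392 4.415 -0.34
vertex -1.439 4.244 0.191
endloop
endfacet
facet normal 0.908 0.218 -0.358
outer loop
vertex -1.062 4.595 -1.519
vertex -0.617 4.355 -0.537
vertex -0.728 3.565 -1.3
endloop
endfacet
facet normal 0.664 -0.009 0.748
outer loop
vertex -0.617 4.355 -0.537
vertex -1.439 4.244 0.191
vertex -0.962 3.349 -0.243
endloop
endfacet
facet normal -0.482 0.030 0.875
outer loop
vertex -1.439 4.244 0.191
vertex -2.392 4.415 -0.34
vertex -2.058 3.385 -0.121
endloop
endfacet
facet normal -0.948 0.280 -0.152
outer loop
vertex -2.392 4.415 -0.34
vertex -2.158 4.631 -1.397
vertex -2.503 3.625 -1.103
endloop
endfacet
facet normal -0.089 0.396 -0.914
outer loop
vertex -2.158 4.631 -1.397
vertex -1.062 4.595 -1.519
vertex -1.681 3.736 -1.831
endloop
endfacet
facet normal 0.547 -0.835 -0.050
outer loop
vertex -1.619 2.966 -1.043
vertex -0.728 3.565 -1.3
vertex -0.962 3.349 -0.243
endloop
endfacet
facet normal 0.017 -0.907 0.420
outer loop
vertex -1.619 2.966 -1.043
vertex -0.962 3.349 -0.243
vertex -2.058 3.385 -0.121
endloop
endfacet
facet normal -0.599 -0.797 0.077
outer loop
vertex -1.619 2.966 -1.043
vertex -2.058 3.385 -0.121
vertex -2.503 3.625 -1.103
endloop
endfacet
facet normal -0.448 -0.657 -0.606
outer loop
vertex -1.619 2.966 -1.043
vertex -2.503 3.625 -1.103
vertex -1.681 3.736 -1.831
endloop
endfacet
facet normal 0.260 -0.680 -0.685
outer loop
vertex -1.619 2.966 -1.043
vertex -1.681 3.736 -1.831
vertex -0.728 3.565 -1.3
endloop
endfacet
facet normal 0.948 -0.280 0.152
outer loop
vertex -0.962 3.349 -0.243
vertex -0.728 3.565 -1.3
vertex -0.617 4.355 -0.537
endloop
endfacet
facet normal 0.089 -0.396 0.914
outer loop
vertex -2.058 3.385 -0.121
vertex -0.962 3.349 -0.243
vertex -1.439 4.244 0.191
endloop
endfacet
facet normal -0.908 -0.218 0.358
outer loop
vertex -2.503 3.625 -1.103
vertex -2.058 3.385 -0.121
vertex -2.392 4.415 -0.34
endloop
endfacet
facet normal -0.664 0.009 -0.748
outer loop
vertex -1.681 3.736 -1.831
vertex -2.503 3.625 -1.103
vertex -2.158 4.631 -1.397
endloop
endfacet
facet normal 0.482 -0.030 -0.875
outer loop
vertex -0.728 3.565 -1.3
vertex -1.681 3.736 -1.831
vertex -1.062 4.595 -1.519
endloop
endfacet
facet normal -0.753 0.384 0.534
outer loop
vertex -1.433 -2.854 4.689
vertex -1.06 -1.495 4.238
vertex -2.697 -3.051 3.048
endloop
endfacet
facet normal -0.253 -0.918 0.305
outer loop
vertex -1.22 -3.805 2.002
vertex -1.433 -2.854 4.689
vertex -2.697 -3.051 3.048
endloop
endfacet
facet normal -0.753 0.384 0.534
outer loop
vertex -2.697 -3.051 3.048
vertex -1.06 -1.495 4.238
vertex -2.323 -1.692 2.597
endloop
endfacet
facet normal -0.607 -0.095 -0.789
outer loop
vertex -2.323 -1.692 2.597
vertex -1.22 -3.805 2.002
vertex -2.697 -3.051 3.048
endloop
endfacet
facet normal 0.607 0.095 0.789
outer loop
vertex -1.433 -2.854 4.689
vertex 0.417 -2.249 3.192
vertex -1.06 -1.495 4.238
endloop
endfacet
facet normal -0.253 -0.918 0.305
outer loop
vertex 0.043 -3.608 3.643
vertex -1.433 -2.854 4.689
vertex -1.22 -3.805 2.002
endloop
endfacet
facet normal 0.607 0.095 0.789
outer loop
vertex 0.043 -3.608 3.643
vertex 0.417 -2.249 3.192
vertex -1.433 -2.854 4.689
endloop
endfacet
facet normal 0.253 0.918 -0.305
outer loop
vertex -1.06 -1.495 4.238
vertex 0.417 -2.249 3.192
vertex -2.323 -1.692 2.597
endloop
endfacet
facet normal -0.607 -0.095 -0.789
outer loop
vertex -0.847 -2.446 1.551
vertex -1.22 -3.805 2.002
vertex -2.323 -1.692 2.597
endloop
endfacet
facet normal 0.253 0.918 -0.305
outer loop
vertex -2.323 -1.692 2.597
vertex 0.417 -2.249 3.192
vertex -0.847 -2.446 1.551
endloop
endfacet
facet normal 0.753 -0.384 -0.534
outer loop
vertex -0.847 -2.446 1.551
vertex 0.043 -3.608 3.643
vertex -1.22 -3.805 2.002
endloop
endfacet
facet normal 0.753 -0.384 -0.534
outer loop
vertex 0.417 -2.249 3.192
vertex 0.043 -3.608 3.643
vertex -0.847 -2.446 1.551
endloop
endfacet

endsolid


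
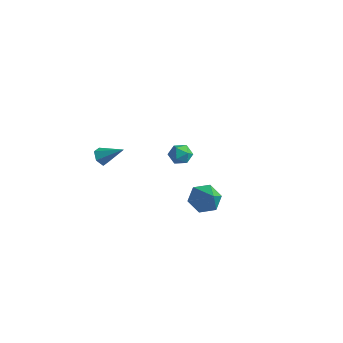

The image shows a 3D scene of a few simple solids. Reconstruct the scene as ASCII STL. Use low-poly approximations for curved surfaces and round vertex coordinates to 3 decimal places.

solid 
facet normal -0.883 0.465 -0.061
outer loop
vertex -1.254 2.543 -0.945
vertex -1.542 1.957 -1.236
vertex -1.546 2.043 -0.526
endloop
endfacet
facet normal -0.504 0.708 0.494
outer loop
vertex -1.254 2.543 -0.945
vertex -1.546 2.043 -0.526
vertex -0.929 2.351 -0.338
endloop
endfacet
facet normal 0.112 0.963 0.245
outer loop
vertex -1.254 2.543 -0.945
vertex -0.929 2.351 -0.338
vertex -0.544 2.457 -0.931
endloop
endfacet
facet normal 0.115 0.878 -0.465
outer loop
vertex -1.254 2.543 -0.945
vertex -0.544 2.457 -0.931
vertex -0.923 2.213 -1.486
endloop
endfacet
facet normal -0.499 0.570 -0.653
outer loop
vertex -1.254 2.543 -0.945
vertex -0.923 2.213 -1.486
vertex -1.542 1.957 -1.236
endloop
endfacet
facet normal -0.358 0.155 0.921
outer loop
vertex -0.929 2.351 -0.338
vertex -1.546 2.043 -0.526
vertex -1.017 1.647 -0.254
endloop
endfacet
facet normal -0.971 -0.238 0.023
outer loop
vertex -1.546 2.043 -0.526
vertex -1.542 1.957 -1.236
vertex -1.396 1.403 -0.809
endloop
endfacet
facet normal -0.349 -0.068 -0.935
outer loop
vertex -1.542 1.957 -1.236
vertex -0.923 2.213 -1.486
vertex -1.011 1.509 -1.402
endloop
endfacet
facet normal 0.646 0.430 -0.630
outer loop
vertex -0.923 2.213 -1.486
vertex -0.544 2.457 -0.931
vertex -0.394 1.817 -1.214
endloop
endfacet
facet normal 0.641 0.568 0.517
outer loop
vertex -0.544 2.457 -0.931
vertex -0.929 2.351 -0.338
vertex -0.398 1.903 -0.504
endloop
endfacet
facet normal -0.115 -0.878 0.465
outer loop
vertex -0.686 1.317 -0.795
vertex -1.017 1.647 -0.254
vertex -1.396 1.403 -0.809
endloop
endfacet
facet normal -0.112 -0.963 -0.245
outer loop
vertex -0.686 1.317 -0.795
vertex -1.396 1.403 -0.809
vertex -1.011 1.509 -1.402
endloop
endfacet
facet normal 0.504 -0.708 -0.494
outer loop
vertex -0.686 1.317 -0.795
vertex -1.011 1.509 -1.402
vertex -0.394 1.817 -1.214
endloop
endfacet
facet normal 0.883 -0.465 0.061
outer loop
vertex -0.686 1.317 -0.795
vertex -0.394 1.817 -1.214
vertex -0.398 1.903 -0.504
endloop
endfacet
facet normal 0.499 -0.570 0.653
outer loop
vertex -0.686 1.317 -0.795
vertex -0.398 1.903 -0.504
vertex -1.017 1.647 -0.254
endloop
endfacet
facet normal -0.646 -0.430 0.630
outer loop
vertex -1.396 1.403 -0.809
vertex -1.017 1.647 -0.254
vertex -1.546 2.043 -0.526
endloop
endfacet
facet normal -0.641 -0.568 -0.517
outer loop
vertex -1.011 1.509 -1.402
vertex -1.396 1.403 -0.809
vertex -1.542 1.957 -1.236
endloop
endfacet
facet normal 0.358 -0.155 -0.921
outer loop
vertex -0.394 1.817 -1.214
vertex -1.011 1.509 -1.402
vertex -0.923 2.213 -1.486
endloop
endfacet
facet normal 0.971 0.238 -0.023
outer loop
vertex -0.398 1.903 -0.504
vertex -0.394 1.817 -1.214
vertex -0.544 2.457 -0.931
endloop
endfacet
facet normal 0.349 0.068 0.935
outer loop
vertex -1.017 1.647 -0.254
vertex -0.398 1.903 -0.504
vertex -0.929 2.351 -0.338
endloop
endfacet
facet normal -0.676 0.367 -0.639
outer loop
vertex 3.929 -0.725 -1.355
vertex 3.278 -0.871 -0.75
vertex 3.715 -0.084 -0.761
endloop
endfacet
facet normal 0.916 0.390 -0.091
outer loop
vertex 3.929 -0.725 -1.355
vertex 3.715 -0.084 -0.761
vertex 4.422 -1.489 0.33
endloop
endfacet
facet normal -0.676 0.366 -0.639
outer loop
vertex 3.715 -0.084 -0.761
vertex 3.278 -0.871 -0.75
vertex 3.064 -0.229 -0.156
endloop
endfacet
facet normal 0.413 0.679 0.607
outer loop
vertex 3.715 -0.084 -0.761
vertex 3.064 -0.229 -0.156
vertex 4.422 -1.489 0.33
endloop
endfacet
facet normal -0.677 0.366 -0.639
outer loop
vertex 3.064 -0.229 -0.156
vertex 3.278 -0.871 -0.75
vertex 2.628 -1.016 -0.145
endloop
endfacet
facet normal -0.220 0.135 0.966
outer loop
vertex 3.064 -0.229 -0.156
vertex 2.628 -1.016 -0.145
vertex 4.422 -1.489 0.33
endloop
endfacet
facet normal -0.677 0.366 -0.639
outer loop
vertex 2.628 -1.016 -0.145
vertex 3.278 -0.871 -0.75
vertex 2.842 -1.658 -0.739
endloop
endfacet
facet normal -0.350 -0.696 0.627
outer loop
vertex 2.628 -1.016 -0.145
vertex 2.842 -1.658 -0.739
vertex 4.422 -1.489 0.33
endloop
endfacet
facet normal -0.676 0.366 -0.639
outer loop
vertex 2.842 -1.658 -0.739
vertex 3.278 -0.871 -0.75
vertex 3.493 -1.512 -1.344
endloop
endfacet
facet normal 0.154 -0.985 -0.072
outer loop
vertex 2.842 -1.658 -0.739
vertex 3.493 -1.512 -1.344
vertex 4.422 -1.489 0.33
endloop
endfacet
facet normal -0.676 0.366 -0.639
outer loop
vertex 3.493 -1.512 -1.344
vertex 3.278 -0.871 -0.75
vertex 3.929 -0.725 -1.355
endloop
endfacet
facet normal 0.787 -0.442 -0.431
outer loop
vertex 3.493 -1.512 -1.344
vertex 3.929 -0.725 -1.355
vertex 4.422 -1.489 0.33
endloop
endfacet
facet normal -0.758 -0.355 -0.547
outer loop
vertex -3.608 -0.781 -1.353
vertex -3.808 -1.096 -0.871
vertex -4.006 -0.527 -0.966
endloop
endfacet
facet normal 0.255 0.908 -0.334
outer loop
vertex -3.608 -0.781 -1.353
vertex -4.006 -0.527 -0.966
vertex -2.672 -0.564 -0.049
endloop
endfacet
facet normal -0.758 -0.355 -0.547
outer loop
vertex -4.006 -0.527 -0.966
vertex -3.808 -1.096 -0.871
vertex -4.206 -0.843 -0.484
endloop
endfacet
facet normal -0.280 0.852 0.442
outer loop
vertex -4.006 -0.527 -0.966
vertex -4.206 -0.843 -0.484
vertex -2.672 -0.564 -0.049
endloop
endfacet
facet normal -0.758 -0.354 -0.548
outer loop
vertex -4.206 -0.843 -0.484
vertex -3.808 -1.096 -0.871
vertex -4.009 -1.412 -0.389
endloop
endfacet
facet normal -0.283 0.062 0.957
outer loop
vertex -4.206 -0.843 -0.484
vertex -4.009 -1.412 -0.389
vertex -2.672 -0.564 -0.049
endloop
endfacet
facet normal -0.757 -0.355 -0.548
outer loop
vertex -4.009 -1.412 -0.389
vertex -3.808 -1.096 -0.871
vertex -3.611 -1.665 -0.775
endloop
endfacet
facet normal 0.249 -0.672 0.697
outer loop
vertex -4.009 -1.412 -0.389
vertex -3.611 -1.665 -0.775
vertex -2.672 -0.564 -0.049
endloop
endfacet
facet normal -0.758 -0.355 -0.548
outer loop
vertex -3.611 -1.665 -0.775
vertex -3.808 -1.096 -0.871
vertex -3.41 -1.35 -1.257
endloop
endfacet
facet normal 0.783 -0.617 -0.077
outer loop
vertex -3.611 -1.665 -0.775
vertex -3.41 -1.35 -1.257
vertex -2.672 -0.564 -0.049
endloop
endfacet
facet normal -0.758 -0.356 -0.547
outer loop
vertex -3.41 -1.35 -1.257
vertex -3.808 -1.096 -0.871
vertex -3.608 -0.781 -1.353
endloop
endfacet
facet normal 0.786 0.173 -0.593
outer loop
vertex -3.41 -1.35 -1.257
vertex -3.608 -0.781 -1.353
vertex -2.672 -0.564 -0.049
endloop
endfacet

endsolid


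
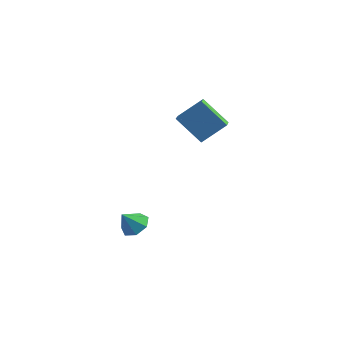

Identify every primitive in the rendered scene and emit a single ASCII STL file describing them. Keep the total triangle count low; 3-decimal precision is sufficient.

solid 
facet normal -0.560 -0.532 -0.635
outer loop
vertex -1.682 0.391 3.974
vertex -2.141 1.371 3.557
vertex -0.204 0.492 2.586
endloop
endfacet
facet normal 0.396 -0.845 0.360
outer loop
vertex 0.781 1.429 3.703
vertex -1.682 0.391 3.974
vertex -0.204 0.492 2.586
endloop
endfacet
facet normal -0.560 -0.532 -0.635
outer loop
vertex -0.204 0.492 2.586
vertex -2.141 1.371 3.557
vertex -0.663 1.473 2.169
endloop
endfacet
facet normal 0.728 0.050 -0.684
outer loop
vertex -0.663 1.473 2.169
vertex 0.781 1.429 3.703
vertex -0.204 0.492 2.586
endloop
endfacet
facet normal -0.728 -0.050 0.684
outer loop
vertex -1.682 0.391 3.974
vertex -1.156 2.308 4.674
vertex -2.141 1.371 3.557
endloop
endfacet
facet normal 0.396 -0.845 0.359
outer loop
vertex -0.697 1.327 5.091
vertex -1.682 0.391 3.974
vertex 0.781 1.429 3.703
endloop
endfacet
facet normal -0.728 -0.050 0.684
outer loop
vertex -0.697 1.327 5.091
vertex -1.156 2.308 4.674
vertex -1.682 0.391 3.974
endloop
endfacet
facet normal -0.396 0.845 -0.360
outer loop
vertex -2.141 1.371 3.557
vertex -1.156 2.308 4.674
vertex -0.663 1.473 2.169
endloop
endfacet
facet normal 0.728 0.050 -0.684
outer loop
vertex 0.322 2.409 3.286
vertex 0.781 1.429 3.703
vertex -0.663 1.473 2.169
endloop
endfacet
facet normal -0.395 0.845 -0.360
outer loop
vertex -0.663 1.473 2.169
vertex -1.156 2.308 4.674
vertex 0.322 2.409 3.286
endloop
endfacet
facet normal 0.560 0.532 0.635
outer loop
vertex 0.322 2.409 3.286
vertex -0.697 1.327 5.091
vertex 0.781 1.429 3.703
endloop
endfacet
facet normal 0.560 0.532 0.635
outer loop
vertex -1.156 2.308 4.674
vertex -0.697 1.327 5.091
vertex 0.322 2.409 3.286
endloop
endfacet
facet normal 0.321 0.500 -0.804
outer loop
vertex -2.133 -1.631 -2.64
vertex -2.664 -2.1 -3.144
vertex -2.825 -1.347 -2.74
endloop
endfacet
facet normal 0.033 0.404 0.914
outer loop
vertex -2.133 -1.631 -2.64
vertex -2.825 -1.347 -2.74
vertex -3.076 -2.74 -2.116
endloop
endfacet
facet normal 0.322 0.500 -0.804
outer loop
vertex -2.825 -1.347 -2.74
vertex -2.664 -2.1 -3.144
vertex -3.396 -1.63 -3.145
endloop
endfacet
facet normal -0.654 0.404 0.639
outer loop
vertex -2.825 -1.347 -2.74
vertex -3.396 -1.63 -3.145
vertex -3.076 -2.74 -2.116
endloop
endfacet
facet normal 0.323 0.501 -0.803
outer loop
vertex -3.396 -1.63 -3.145
vertex -2.664 -2.1 -3.144
vertex -3.415 -2.267 -3.55
endloop
endfacet
facet normal -0.975 -0.097 0.199
outer loop
vertex -3.396 -1.63 -3.145
vertex -3.415 -2.267 -3.55
vertex -3.076 -2.74 -2.116
endloop
endfacet
facet normal 0.323 0.501 -0.803
outer loop
vertex -3.415 -2.267 -3.55
vertex -2.664 -2.1 -3.144
vertex -2.869 -2.778 -3.649
endloop
endfacet
facet normal -0.689 -0.721 -0.075
outer loop
vertex -3.415 -2.267 -3.55
vertex -2.869 -2.778 -3.649
vertex -3.076 -2.74 -2.116
endloop
endfacet
facet normal 0.323 0.501 -0.803
outer loop
vertex -2.869 -2.778 -3.649
vertex -2.664 -2.1 -3.144
vertex -2.168 -2.779 -3.368
endloop
endfacet
facet normal -0.011 -1.000 0.023
outer loop
vertex -2.869 -2.778 -3.649
vertex -2.168 -2.779 -3.368
vertex -3.076 -2.74 -2.116
endloop
endfacet
facet normal 0.322 0.500 -0.804
outer loop
vertex -2.168 -2.779 -3.368
vertex -2.664 -2.1 -3.144
vertex -1.841 -2.268 -2.919
endloop
endfacet
facet normal 0.550 -0.722 0.421
outer loop
vertex -2.168 -2.779 -3.368
vertex -1.841 -2.268 -2.919
vertex -3.076 -2.74 -2.116
endloop
endfacet
facet normal 0.322 0.500 -0.804
outer loop
vertex -1.841 -2.268 -2.919
vertex -2.664 -2.1 -3.144
vertex -2.133 -1.631 -2.64
endloop
endfacet
facet normal 0.568 -0.097 0.817
outer loop
vertex -1.841 -2.268 -2.919
vertex -2.133 -1.631 -2.64
vertex -3.076 -2.74 -2.116
endloop
endfacet

endsolid


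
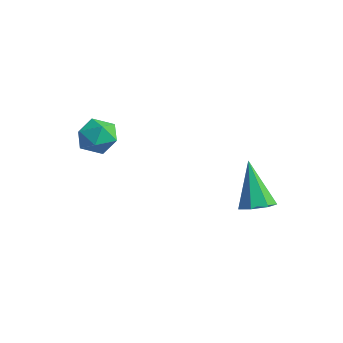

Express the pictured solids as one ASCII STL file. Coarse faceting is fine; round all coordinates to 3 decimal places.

solid 
facet normal 0.029 0.366 0.930
outer loop
vertex -2.771 0.69 -0.859
vertex -3.209 0.194 -0.65
vertex -2.524 0.084 -0.628
endloop
endfacet
facet normal 0.645 0.487 0.588
outer loop
vertex -2.771 0.69 -0.859
vertex -2.524 0.084 -0.628
vertex -2.241 0.383 -1.186
endloop
endfacet
facet normal 0.502 0.865 0.001
outer loop
vertex -2.771 0.69 -0.859
vertex -2.241 0.383 -1.186
vertex -2.75 0.679 -1.553
endloop
endfacet
facet normal -0.203 0.979 -0.022
outer loop
vertex -2.771 0.69 -0.859
vertex -2.75 0.679 -1.553
vertex -3.349 0.562 -1.222
endloop
endfacet
facet normal -0.495 0.670 0.552
outer loop
vertex -2.771 0.69 -0.859
vertex -3.349 0.562 -1.222
vertex -3.209 0.194 -0.65
endloop
endfacet
facet normal 0.911 -0.142 0.386
outer loop
vertex -2.241 0.383 -1.186
vertex -2.524 0.084 -0.628
vertex -2.351 -0.302 -1.178
endloop
endfacet
facet normal -0.084 -0.337 0.938
outer loop
vertex -2.524 0.084 -0.628
vertex -3.209 0.194 -0.65
vertex -2.95 -0.419 -0.847
endloop
endfacet
facet normal -0.932 0.154 0.327
outer loop
vertex -3.209 0.194 -0.65
vertex -3.349 0.562 -1.222
vertex -3.459 -0.123 -1.214
endloop
endfacet
facet normal -0.460 0.652 -0.602
outer loop
vertex -3.349 0.562 -1.222
vertex -2.75 0.679 -1.553
vertex -3.176 0.176 -1.772
endloop
endfacet
facet normal 0.680 0.469 -0.565
outer loop
vertex -2.75 0.679 -1.553
vertex -2.241 0.383 -1.186
vertex -2.491 0.066 -1.75
endloop
endfacet
facet normal 0.203 -0.979 0.022
outer loop
vertex -2.929 -0.43 -1.541
vertex -2.351 -0.302 -1.178
vertex -2.95 -0.419 -0.847
endloop
endfacet
facet normal -0.502 -0.865 -0.001
outer loop
vertex -2.929 -0.43 -1.541
vertex -2.95 -0.419 -0.847
vertex -3.459 -0.123 -1.214
endloop
endfacet
facet normal -0.645 -0.487 -0.588
outer loop
vertex -2.929 -0.43 -1.541
vertex -3.459 -0.123 -1.214
vertex -3.176 0.176 -1.772
endloop
endfacet
facet normal -0.029 -0.366 -0.930
outer loop
vertex -2.929 -0.43 -1.541
vertex -3.176 0.176 -1.772
vertex -2.491 0.066 -1.75
endloop
endfacet
facet normal 0.495 -0.670 -0.552
outer loop
vertex -2.929 -0.43 -1.541
vertex -2.491 0.066 -1.75
vertex -2.351 -0.302 -1.178
endloop
endfacet
facet normal 0.460 -0.652 0.602
outer loop
vertex -2.95 -0.419 -0.847
vertex -2.351 -0.302 -1.178
vertex -2.524 0.084 -0.628
endloop
endfacet
facet normal -0.680 -0.469 0.565
outer loop
vertex -3.459 -0.123 -1.214
vertex -2.95 -0.419 -0.847
vertex -3.209 0.194 -0.65
endloop
endfacet
facet normal -0.911 0.142 -0.386
outer loop
vertex -3.176 0.176 -1.772
vertex -3.459 -0.123 -1.214
vertex -3.349 0.562 -1.222
endloop
endfacet
facet normal 0.084 0.337 -0.938
outer loop
vertex -2.491 0.066 -1.75
vertex -3.176 0.176 -1.772
vertex -2.75 0.679 -1.553
endloop
endfacet
facet normal 0.932 -0.154 -0.327
outer loop
vertex -2.351 -0.302 -1.178
vertex -2.491 0.066 -1.75
vertex -2.241 0.383 -1.186
endloop
endfacet
facet normal 0.434 -0.143 -0.889
outer loop
vertex 1.205 3.529 -3.331
vertex 0.839 3.091 -3.439
vertex 0.775 3.654 -3.561
endloop
endfacet
facet normal 0.143 0.957 0.253
outer loop
vertex 1.205 3.529 -3.331
vertex 0.775 3.654 -3.561
vertex 0.121 3.329 -1.961
endloop
endfacet
facet normal 0.432 -0.144 -0.891
outer loop
vertex 0.775 3.654 -3.561
vertex 0.839 3.091 -3.439
vertex 0.393 3.356 -3.698
endloop
endfacet
facet normal -0.595 0.800 -0.081
outer loop
vertex 0.775 3.654 -3.561
vertex 0.393 3.356 -3.698
vertex 0.121 3.329 -1.961
endloop
endfacet
facet normal 0.432 -0.143 -0.890
outer loop
vertex 0.393 3.356 -3.698
vertex 0.839 3.091 -3.439
vertex 0.348 2.858 -3.64
endloop
endfacet
facet normal -0.986 0.071 -0.153
outer loop
vertex 0.393 3.356 -3.698
vertex 0.348 2.858 -3.64
vertex 0.121 3.329 -1.961
endloop
endfacet
facet normal 0.433 -0.145 -0.890
outer loop
vertex 0.348 2.858 -3.64
vertex 0.839 3.091 -3.439
vertex 0.672 2.536 -3.43
endloop
endfacet
facet normal -0.731 -0.676 0.091
outer loop
vertex 0.348 2.858 -3.64
vertex 0.672 2.536 -3.43
vertex 0.121 3.329 -1.961
endloop
endfacet
facet normal 0.431 -0.144 -0.891
outer loop
vertex 0.672 2.536 -3.43
vertex 0.839 3.091 -3.439
vertex 1.123 2.631 -3.227
endloop
endfacet
facet normal -0.024 -0.884 0.468
outer loop
vertex 0.672 2.536 -3.43
vertex 1.123 2.631 -3.227
vertex 0.121 3.329 -1.961
endloop
endfacet
facet normal 0.433 -0.143 -0.890
outer loop
vertex 1.123 2.631 -3.227
vertex 0.839 3.091 -3.439
vertex 1.359 3.073 -3.183
endloop
endfacet
facet normal 0.604 -0.392 0.694
outer loop
vertex 1.123 2.631 -3.227
vertex 1.359 3.073 -3.183
vertex 0.121 3.329 -1.961
endloop
endfacet
facet normal 0.433 -0.143 -0.890
outer loop
vertex 1.359 3.073 -3.183
vertex 0.839 3.091 -3.439
vertex 1.205 3.529 -3.331
endloop
endfacet
facet normal 0.679 0.424 0.599
outer loop
vertex 1.359 3.073 -3.183
vertex 1.205 3.529 -3.331
vertex 0.121 3.329 -1.961
endloop
endfacet

endsolid


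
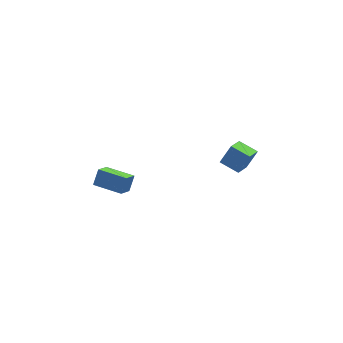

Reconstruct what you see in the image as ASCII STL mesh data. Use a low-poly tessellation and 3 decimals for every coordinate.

solid 
facet normal -0.480 -0.724 0.495
outer loop
vertex -2.775 0.573 1.385
vertex -4.224 1.602 1.484
vertex -3.134 0.159 0.431
endloop
endfacet
facet normal 0.814 -0.579 -0.055
outer loop
vertex -2.576 0.998 -0.144
vertex -2.775 0.573 1.385
vertex -3.134 0.159 0.431
endloop
endfacet
facet normal -0.480 -0.724 0.495
outer loop
vertex -3.134 0.159 0.431
vertex -4.224 1.602 1.484
vertex -4.583 1.188 0.53
endloop
endfacet
facet normal -0.327 -0.377 -0.867
outer loop
vertex -4.583 1.188 0.53
vertex -2.576 0.998 -0.144
vertex -3.134 0.159 0.431
endloop
endfacet
facet normal 0.327 0.377 0.867
outer loop
vertex -2.775 0.573 1.385
vertex -3.666 2.441 0.909
vertex -4.224 1.602 1.484
endloop
endfacet
facet normal 0.814 -0.579 -0.055
outer loop
vertex -2.217 1.412 0.81
vertex -2.775 0.573 1.385
vertex -2.576 0.998 -0.144
endloop
endfacet
facet normal 0.327 0.377 0.867
outer loop
vertex -2.217 1.412 0.81
vertex -3.666 2.441 0.909
vertex -2.775 0.573 1.385
endloop
endfacet
facet normal -0.814 0.579 0.055
outer loop
vertex -4.224 1.602 1.484
vertex -3.666 2.441 0.909
vertex -4.583 1.188 0.53
endloop
endfacet
facet normal -0.327 -0.377 -0.867
outer loop
vertex -4.025 2.027 -0.045
vertex -2.576 0.998 -0.144
vertex -4.583 1.188 0.53
endloop
endfacet
facet normal -0.814 0.579 0.055
outer loop
vertex -4.583 1.188 0.53
vertex -3.666 2.441 0.909
vertex -4.025 2.027 -0.045
endloop
endfacet
facet normal 0.480 0.724 -0.495
outer loop
vertex -4.025 2.027 -0.045
vertex -2.217 1.412 0.81
vertex -2.576 0.998 -0.144
endloop
endfacet
facet normal 0.480 0.724 -0.495
outer loop
vertex -3.666 2.441 0.909
vertex -2.217 1.412 0.81
vertex -4.025 2.027 -0.045
endloop
endfacet
facet normal -0.493 -0.142 -0.858
outer loop
vertex 3.513 0.214 1.343
vertex 2.586 0.982 1.749
vertex 4.209 1.367 0.753
endloop
endfacet
facet normal 0.730 -0.604 -0.320
outer loop
vertex 4.874 1.558 1.911
vertex 3.513 0.214 1.343
vertex 4.209 1.367 0.753
endloop
endfacet
facet normal -0.493 -0.143 -0.858
outer loop
vertex 4.209 1.367 0.753
vertex 2.586 0.982 1.749
vertex 3.282 2.134 1.158
endloop
endfacet
facet normal 0.473 0.784 -0.401
outer loop
vertex 3.282 2.134 1.158
vertex 4.874 1.558 1.911
vertex 4.209 1.367 0.753
endloop
endfacet
facet normal -0.474 -0.784 0.401
outer loop
vertex 3.513 0.214 1.343
vertex 3.251 1.173 2.907
vertex 2.586 0.982 1.749
endloop
endfacet
facet normal 0.730 -0.605 -0.319
outer loop
vertex 4.178 0.406 2.502
vertex 3.513 0.214 1.343
vertex 4.874 1.558 1.911
endloop
endfacet
facet normal -0.473 -0.784 0.401
outer loop
vertex 4.178 0.406 2.502
vertex 3.251 1.173 2.907
vertex 3.513 0.214 1.343
endloop
endfacet
facet normal -0.730 0.605 0.319
outer loop
vertex 2.586 0.982 1.749
vertex 3.251 1.173 2.907
vertex 3.282 2.134 1.158
endloop
endfacet
facet normal 0.474 0.784 -0.402
outer loop
vertex 3.947 2.326 2.317
vertex 4.874 1.558 1.911
vertex 3.282 2.134 1.158
endloop
endfacet
facet normal -0.730 0.604 0.319
outer loop
vertex 3.282 2.134 1.158
vertex 3.251 1.173 2.907
vertex 3.947 2.326 2.317
endloop
endfacet
facet normal 0.493 0.142 0.858
outer loop
vertex 3.947 2.326 2.317
vertex 4.178 0.406 2.502
vertex 4.874 1.558 1.911
endloop
endfacet
facet normal 0.493 0.142 0.859
outer loop
vertex 3.251 1.173 2.907
vertex 4.178 0.406 2.502
vertex 3.947 2.326 2.317
endloop
endfacet

endsolid


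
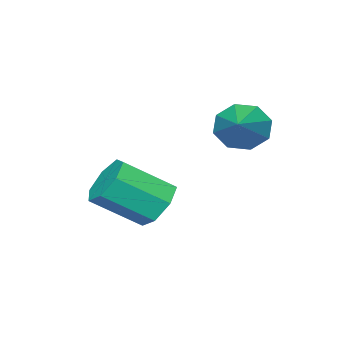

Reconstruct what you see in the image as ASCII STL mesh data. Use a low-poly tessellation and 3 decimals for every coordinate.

solid 
facet normal -0.589 0.576 -0.567
outer loop
vertex 2.381 -0.397 0.703
vertex 1.931 -0.679 0.884
vertex 2.168 -0.221 1.103
endloop
endfacet
facet normal 0.679 0.733 0.039
outer loop
vertex 2.381 -0.397 0.703
vertex 2.168 -0.221 1.103
vertex 3.058 -1.059 1.356
endloop
endfacet
facet normal 0.679 0.733 0.039
outer loop
vertex 3.058 -1.059 1.356
vertex 2.168 -0.221 1.103
vertex 2.845 -0.883 1.756
endloop
endfacet
facet normal 0.589 -0.576 0.567
outer loop
vertex 3.058 -1.059 1.356
vertex 2.845 -0.883 1.756
vertex 2.609 -1.341 1.536
endloop
endfacet
facet normal -0.589 0.576 -0.567
outer loop
vertex 2.168 -0.221 1.103
vertex 1.931 -0.679 0.884
vertex 1.777 -0.39 1.338
endloop
endfacet
facet normal 0.081 0.741 0.667
outer loop
vertex 2.168 -0.221 1.103
vertex 1.777 -0.39 1.338
vertex 2.845 -0.883 1.756
endloop
endfacet
facet normal 0.080 0.740 0.668
outer loop
vertex 2.845 -0.883 1.756
vertex 1.777 -0.39 1.338
vertex 2.454 -1.052 1.99
endloop
endfacet
facet normal 0.589 -0.576 0.567
outer loop
vertex 2.845 -0.883 1.756
vertex 2.454 -1.052 1.99
vertex 2.609 -1.341 1.536
endloop
endfacet
facet normal -0.588 0.577 -0.567
outer loop
vertex 1.777 -0.39 1.338
vertex 1.931 -0.679 0.884
vertex 1.502 -0.776 1.23
endloop
endfacet
facet normal -0.578 0.190 0.793
outer loop
vertex 1.777 -0.39 1.338
vertex 1.502 -0.776 1.23
vertex 2.454 -1.052 1.99
endloop
endfacet
facet normal -0.578 0.190 0.793
outer loop
vertex 2.454 -1.052 1.99
vertex 1.502 -0.776 1.23
vertex 2.18 -1.438 1.883
endloop
endfacet
facet normal 0.589 -0.575 0.567
outer loop
vertex 2.454 -1.052 1.99
vertex 2.18 -1.438 1.883
vertex 2.609 -1.341 1.536
endloop
endfacet
facet normal -0.588 0.576 -0.568
outer loop
vertex 1.502 -0.776 1.23
vertex 1.931 -0.679 0.884
vertex 1.551 -1.089 0.862
endloop
endfacet
facet normal -0.802 -0.504 0.322
outer loop
vertex 1.502 -0.776 1.23
vertex 1.551 -1.089 0.862
vertex 2.18 -1.438 1.883
endloop
endfacet
facet normal -0.802 -0.502 0.323
outer loop
vertex 2.18 -1.438 1.883
vertex 1.551 -1.089 0.862
vertex 2.228 -1.751 1.515
endloop
endfacet
facet normal 0.589 -0.576 0.567
outer loop
vertex 2.18 -1.438 1.883
vertex 2.228 -1.751 1.515
vertex 2.609 -1.341 1.536
endloop
endfacet
facet normal -0.588 0.576 -0.568
outer loop
vertex 1.551 -1.089 0.862
vertex 1.931 -0.679 0.884
vertex 1.886 -1.094 0.51
endloop
endfacet
facet normal -0.423 -0.818 -0.391
outer loop
vertex 1.551 -1.089 0.862
vertex 1.886 -1.094 0.51
vertex 2.228 -1.751 1.515
endloop
endfacet
facet normal -0.423 -0.818 -0.391
outer loop
vertex 2.228 -1.751 1.515
vertex 1.886 -1.094 0.51
vertex 2.563 -1.756 1.163
endloop
endfacet
facet normal 0.588 -0.576 0.568
outer loop
vertex 2.228 -1.751 1.515
vertex 2.563 -1.756 1.163
vertex 2.609 -1.341 1.536
endloop
endfacet
facet normal -0.589 0.575 -0.567
outer loop
vertex 1.886 -1.094 0.51
vertex 1.931 -0.679 0.884
vertex 2.255 -0.786 0.439
endloop
endfacet
facet normal 0.276 -0.517 -0.810
outer loop
vertex 1.886 -1.094 0.51
vertex 2.255 -0.786 0.439
vertex 2.563 -1.756 1.163
endloop
endfacet
facet normal 0.276 -0.517 -0.810
outer loop
vertex 2.563 -1.756 1.163
vertex 2.255 -0.786 0.439
vertex 2.932 -1.448 1.092
endloop
endfacet
facet normal 0.589 -0.575 0.567
outer loop
vertex 2.563 -1.756 1.163
vertex 2.932 -1.448 1.092
vertex 2.609 -1.341 1.536
endloop
endfacet
facet normal -0.589 0.576 -0.567
outer loop
vertex 2.255 -0.786 0.439
vertex 1.931 -0.679 0.884
vertex 2.381 -0.397 0.703
endloop
endfacet
facet normal 0.766 0.172 -0.619
outer loop
vertex 2.255 -0.786 0.439
vertex 2.381 -0.397 0.703
vertex 2.932 -1.448 1.092
endloop
endfacet
facet normal 0.766 0.172 -0.619
outer loop
vertex 2.932 -1.448 1.092
vertex 2.381 -0.397 0.703
vertex 3.058 -1.059 1.356
endloop
endfacet
facet normal 0.589 -0.576 0.567
outer loop
vertex 2.932 -1.448 1.092
vertex 3.058 -1.059 1.356
vertex 2.609 -1.341 1.536
endloop
endfacet
facet normal -0.783 -0.497 -0.373
outer loop
vertex 0.701 -0.098 2.07
vertex 0.411 0.02 2.522
vertex 0.488 0.264 2.035
endloop
endfacet
facet normal 0.643 0.311 -0.699
outer loop
vertex 0.701 -0.098 2.07
vertex 0.488 0.264 2.035
vertex 1.329 0.6 2.958
endloop
endfacet
facet normal -0.783 -0.497 -0.373
outer loop
vertex 0.488 0.264 2.035
vertex 0.411 0.02 2.522
vertex 0.23 0.482 2.286
endloop
endfacet
facet normal 0.218 0.837 -0.503
outer loop
vertex 0.488 0.264 2.035
vertex 0.23 0.482 2.286
vertex 1.329 0.6 2.958
endloop
endfacet
facet normal -0.785 -0.497 -0.370
outer loop
vertex 0.23 0.482 2.286
vertex 0.411 0.02 2.522
vertex 0.079 0.43 2.676
endloop
endfacet
facet normal -0.151 0.986 0.073
outer loop
vertex 0.23 0.482 2.286
vertex 0.079 0.43 2.676
vertex 1.329 0.6 2.958
endloop
endfacet
facet normal -0.785 -0.495 -0.373
outer loop
vertex 0.079 0.43 2.676
vertex 0.411 0.02 2.522
vertex 0.122 0.137 2.975
endloop
endfacet
facet normal -0.249 0.674 0.696
outer loop
vertex 0.079 0.43 2.676
vertex 0.122 0.137 2.975
vertex 1.329 0.6 2.958
endloop
endfacet
facet normal -0.784 -0.496 -0.372
outer loop
vertex 0.122 0.137 2.975
vertex 0.411 0.02 2.522
vertex 0.335 -0.225 3.009
endloop
endfacet
facet normal -0.018 0.083 0.996
outer loop
vertex 0.122 0.137 2.975
vertex 0.335 -0.225 3.009
vertex 1.329 0.6 2.958
endloop
endfacet
facet normal -0.784 -0.496 -0.372
outer loop
vertex 0.335 -0.225 3.009
vertex 0.411 0.02 2.522
vertex 0.592 -0.443 2.758
endloop
endfacet
facet normal 0.407 -0.441 0.800
outer loop
vertex 0.335 -0.225 3.009
vertex 0.592 -0.443 2.758
vertex 1.329 0.6 2.958
endloop
endfacet
facet normal -0.784 -0.496 -0.373
outer loop
vertex 0.592 -0.443 2.758
vertex 0.411 0.02 2.522
vertex 0.744 -0.391 2.369
endloop
endfacet
facet normal 0.775 -0.591 0.224
outer loop
vertex 0.592 -0.443 2.758
vertex 0.744 -0.391 2.369
vertex 1.329 0.6 2.958
endloop
endfacet
facet normal -0.784 -0.496 -0.373
outer loop
vertex 0.744 -0.391 2.369
vertex 0.411 0.02 2.522
vertex 0.701 -0.098 2.07
endloop
endfacet
facet normal 0.874 -0.279 -0.399
outer loop
vertex 0.744 -0.391 2.369
vertex 0.701 -0.098 2.07
vertex 1.329 0.6 2.958
endloop
endfacet

endsolid


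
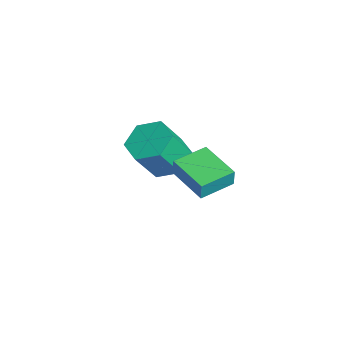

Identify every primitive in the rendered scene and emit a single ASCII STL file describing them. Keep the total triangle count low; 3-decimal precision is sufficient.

solid 
facet normal -0.933 -0.334 0.135
outer loop
vertex 0.647 1.646 -0.641
vertex 0.138 3.106 -0.541
vertex 0.525 1.659 -1.451
endloop
endfacet
facet normal 0.328 -0.942 -0.065
outer loop
vertex 2.242 2.274 -1.699
vertex 0.647 1.646 -0.641
vertex 0.525 1.659 -1.451
endloop
endfacet
facet normal -0.933 -0.334 0.134
outer loop
vertex 0.525 1.659 -1.451
vertex 0.138 3.106 -0.541
vertex 0.017 3.119 -1.352
endloop
endfacet
facet normal -0.148 0.015 -0.989
outer loop
vertex 0.017 3.119 -1.352
vertex 2.242 2.274 -1.699
vertex 0.525 1.659 -1.451
endloop
endfacet
facet normal 0.149 -0.016 0.989
outer loop
vertex 0.647 1.646 -0.641
vertex 1.855 3.721 -0.789
vertex 0.138 3.106 -0.541
endloop
endfacet
facet normal 0.328 -0.942 -0.064
outer loop
vertex 2.363 2.261 -0.888
vertex 0.647 1.646 -0.641
vertex 2.242 2.274 -1.699
endloop
endfacet
facet normal 0.148 -0.016 0.989
outer loop
vertex 2.363 2.261 -0.888
vertex 1.855 3.721 -0.789
vertex 0.647 1.646 -0.641
endloop
endfacet
facet normal -0.328 0.942 0.064
outer loop
vertex 0.138 3.106 -0.541
vertex 1.855 3.721 -0.789
vertex 0.017 3.119 -1.352
endloop
endfacet
facet normal -0.148 0.016 -0.989
outer loop
vertex 1.733 3.734 -1.599
vertex 2.242 2.274 -1.699
vertex 0.017 3.119 -1.352
endloop
endfacet
facet normal -0.328 0.942 0.065
outer loop
vertex 0.017 3.119 -1.352
vertex 1.855 3.721 -0.789
vertex 1.733 3.734 -1.599
endloop
endfacet
facet normal 0.933 0.334 -0.134
outer loop
vertex 1.733 3.734 -1.599
vertex 2.363 2.261 -0.888
vertex 2.242 2.274 -1.699
endloop
endfacet
facet normal 0.933 0.334 -0.135
outer loop
vertex 1.855 3.721 -0.789
vertex 2.363 2.261 -0.888
vertex 1.733 3.734 -1.599
endloop
endfacet
facet normal -0.181 0.496 -0.849
outer loop
vertex -2.552 1.841 -4.356
vertex -3.175 2.549 -3.81
vertex -2.108 2.739 -3.926
endloop
endfacet
facet normal 0.895 -0.274 -0.351
outer loop
vertex -2.552 1.841 -4.356
vertex -2.108 2.739 -3.926
vertex -2.202 0.883 -2.717
endloop
endfacet
facet normal 0.895 -0.274 -0.351
outer loop
vertex -2.202 0.883 -2.717
vertex -2.108 2.739 -3.926
vertex -1.758 1.781 -2.287
endloop
endfacet
facet normal 0.181 -0.496 0.849
outer loop
vertex -2.202 0.883 -2.717
vertex -1.758 1.781 -2.287
vertex -2.825 1.591 -2.17
endloop
endfacet
facet normal -0.181 0.496 -0.849
outer loop
vertex -2.108 2.739 -3.926
vertex -3.175 2.549 -3.81
vertex -2.731 3.447 -3.38
endloop
endfacet
facet normal 0.800 0.576 0.166
outer loop
vertex -2.108 2.739 -3.926
vertex -2.731 3.447 -3.38
vertex -1.758 1.781 -2.287
endloop
endfacet
facet normal 0.800 0.577 0.167
outer loop
vertex -1.758 1.781 -2.287
vertex -2.731 3.447 -3.38
vertex -2.382 2.489 -1.741
endloop
endfacet
facet normal 0.181 -0.495 0.850
outer loop
vertex -1.758 1.781 -2.287
vertex -2.382 2.489 -1.741
vertex -2.825 1.591 -2.17
endloop
endfacet
facet normal -0.181 0.496 -0.849
outer loop
vertex -2.731 3.447 -3.38
vertex -3.175 2.549 -3.81
vertex -3.798 3.257 -3.263
endloop
endfacet
facet normal -0.095 0.851 0.517
outer loop
vertex -2.731 3.447 -3.38
vertex -3.798 3.257 -3.263
vertex -2.382 2.489 -1.741
endloop
endfacet
facet normal -0.095 0.850 0.517
outer loop
vertex -2.382 2.489 -1.741
vertex -3.798 3.257 -3.263
vertex -3.448 2.299 -1.624
endloop
endfacet
facet normal 0.182 -0.495 0.849
outer loop
vertex -2.382 2.489 -1.741
vertex -3.448 2.299 -1.624
vertex -2.825 1.591 -2.17
endloop
endfacet
facet normal -0.181 0.496 -0.849
outer loop
vertex -3.798 3.257 -3.263
vertex -3.175 2.549 -3.81
vertex -4.242 2.359 -3.693
endloop
endfacet
facet normal -0.895 0.274 0.351
outer loop
vertex -3.798 3.257 -3.263
vertex -4.242 2.359 -3.693
vertex -3.448 2.299 -1.624
endloop
endfacet
facet normal -0.895 0.274 0.351
outer loop
vertex -3.448 2.299 -1.624
vertex -4.242 2.359 -3.693
vertex -3.892 1.401 -2.054
endloop
endfacet
facet normal 0.181 -0.496 0.849
outer loop
vertex -3.448 2.299 -1.624
vertex -3.892 1.401 -2.054
vertex -2.825 1.591 -2.17
endloop
endfacet
facet normal -0.181 0.495 -0.850
outer loop
vertex -4.242 2.359 -3.693
vertex -3.175 2.549 -3.81
vertex -3.618 1.651 -4.239
endloop
endfacet
facet normal -0.800 -0.577 -0.166
outer loop
vertex -4.242 2.359 -3.693
vertex -3.618 1.651 -4.239
vertex -3.892 1.401 -2.054
endloop
endfacet
facet normal -0.800 -0.576 -0.166
outer loop
vertex -3.892 1.401 -2.054
vertex -3.618 1.651 -4.239
vertex -3.269 0.693 -2.6
endloop
endfacet
facet normal 0.181 -0.496 0.849
outer loop
vertex -3.892 1.401 -2.054
vertex -3.269 0.693 -2.6
vertex -2.825 1.591 -2.17
endloop
endfacet
facet normal -0.182 0.495 -0.849
outer loop
vertex -3.618 1.651 -4.239
vertex -3.175 2.549 -3.81
vertex -2.552 1.841 -4.356
endloop
endfacet
facet normal 0.095 -0.851 -0.517
outer loop
vertex -3.618 1.651 -4.239
vertex -2.552 1.841 -4.356
vertex -3.269 0.693 -2.6
endloop
endfacet
facet normal 0.095 -0.851 -0.517
outer loop
vertex -3.269 0.693 -2.6
vertex -2.552 1.841 -4.356
vertex -2.202 0.883 -2.717
endloop
endfacet
facet normal 0.181 -0.496 0.849
outer loop
vertex -3.269 0.693 -2.6
vertex -2.202 0.883 -2.717
vertex -2.825 1.591 -2.17
endloop
endfacet

endsolid
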